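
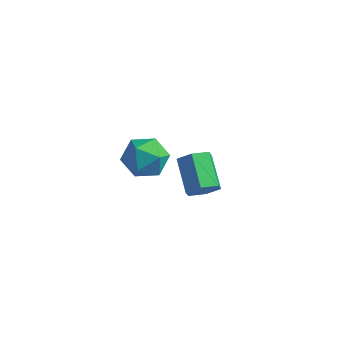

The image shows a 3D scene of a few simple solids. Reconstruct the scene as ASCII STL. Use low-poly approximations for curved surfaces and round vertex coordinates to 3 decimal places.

solid 
facet normal -0.770 0.633 -0.086
outer loop
vertex 1.236 -2.31 3.191
vertex 0.699 -3.024 2.745
vertex 0.67 -2.924 3.739
endloop
endfacet
facet normal -0.378 0.786 0.490
outer loop
vertex 1.236 -2.31 3.191
vertex 0.67 -2.924 3.739
vertex 1.587 -2.678 4.051
endloop
endfacet
facet normal 0.289 0.917 0.274
outer loop
vertex 1.236 -2.31 3.191
vertex 1.587 -2.678 4.051
vertex 2.182 -2.626 3.25
endloop
endfacet
facet normal 0.310 0.846 -0.435
outer loop
vertex 1.236 -2.31 3.191
vertex 2.182 -2.626 3.25
vertex 1.634 -2.84 2.443
endloop
endfacet
facet normal -0.344 0.670 -0.658
outer loop
vertex 1.236 -2.31 3.191
vertex 1.634 -2.84 2.443
vertex 0.699 -3.024 2.745
endloop
endfacet
facet normal -0.364 0.207 0.908
outer loop
vertex 1.587 -2.678 4.051
vertex 0.67 -2.924 3.739
vertex 1.266 -3.62 4.137
endloop
endfacet
facet normal -0.999 -0.041 -0.025
outer loop
vertex 0.67 -2.924 3.739
vertex 0.699 -3.024 2.745
vertex 0.718 -3.834 3.33
endloop
endfacet
facet normal -0.311 0.019 -0.950
outer loop
vertex 0.699 -3.024 2.745
vertex 1.634 -2.84 2.443
vertex 1.313 -3.782 2.529
endloop
endfacet
facet normal 0.749 0.304 -0.589
outer loop
vertex 1.634 -2.84 2.443
vertex 2.182 -2.626 3.25
vertex 2.23 -3.536 2.841
endloop
endfacet
facet normal 0.715 0.420 0.559
outer loop
vertex 2.182 -2.626 3.25
vertex 1.587 -2.678 4.051
vertex 2.201 -3.436 3.835
endloop
endfacet
facet normal -0.310 -0.846 0.435
outer loop
vertex 1.664 -4.15 3.389
vertex 1.266 -3.62 4.137
vertex 0.718 -3.834 3.33
endloop
endfacet
facet normal -0.289 -0.917 -0.274
outer loop
vertex 1.664 -4.15 3.389
vertex 0.718 -3.834 3.33
vertex 1.313 -3.782 2.529
endloop
endfacet
facet normal 0.378 -0.786 -0.490
outer loop
vertex 1.664 -4.15 3.389
vertex 1.313 -3.782 2.529
vertex 2.23 -3.536 2.841
endloop
endfacet
facet normal 0.770 -0.633 0.086
outer loop
vertex 1.664 -4.15 3.389
vertex 2.23 -3.536 2.841
vertex 2.201 -3.436 3.835
endloop
endfacet
facet normal 0.344 -0.670 0.658
outer loop
vertex 1.664 -4.15 3.389
vertex 2.201 -3.436 3.835
vertex 1.266 -3.62 4.137
endloop
endfacet
facet normal -0.749 -0.304 0.589
outer loop
vertex 0.718 -3.834 3.33
vertex 1.266 -3.62 4.137
vertex 0.67 -2.924 3.739
endloop
endfacet
facet normal -0.715 -0.420 -0.559
outer loop
vertex 1.313 -3.782 2.529
vertex 0.718 -3.834 3.33
vertex 0.699 -3.024 2.745
endloop
endfacet
facet normal 0.364 -0.207 -0.908
outer loop
vertex 2.23 -3.536 2.841
vertex 1.313 -3.782 2.529
vertex 1.634 -2.84 2.443
endloop
endfacet
facet normal 0.999 0.041 0.025
outer loop
vertex 2.201 -3.436 3.835
vertex 2.23 -3.536 2.841
vertex 2.182 -2.626 3.25
endloop
endfacet
facet normal 0.311 -0.019 0.950
outer loop
vertex 1.266 -3.62 4.137
vertex 2.201 -3.436 3.835
vertex 1.587 -2.678 4.051
endloop
endfacet
facet normal 0.596 -0.631 -0.497
outer loop
vertex 2.705 0.387 -1.251
vertex 2.118 0.214 -1.735
vertex 2.601 0.803 -1.903
endloop
endfacet
facet normal 0.792 0.564 0.234
outer loop
vertex 2.705 0.387 -1.251
vertex 2.601 0.803 -1.903
vertex 1.709 1.44 -0.421
endloop
endfacet
facet normal 0.792 0.564 0.234
outer loop
vertex 1.709 1.44 -0.421
vertex 2.601 0.803 -1.903
vertex 1.605 1.856 -1.073
endloop
endfacet
facet normal -0.597 0.630 0.497
outer loop
vertex 1.709 1.44 -0.421
vertex 1.605 1.856 -1.073
vertex 1.122 1.266 -0.905
endloop
endfacet
facet normal 0.596 -0.631 -0.497
outer loop
vertex 2.601 0.803 -1.903
vertex 2.118 0.214 -1.735
vertex 2.014 0.629 -2.387
endloop
endfacet
facet normal 0.280 0.744 -0.607
outer loop
vertex 2.601 0.803 -1.903
vertex 2.014 0.629 -2.387
vertex 1.605 1.856 -1.073
endloop
endfacet
facet normal 0.280 0.744 -0.607
outer loop
vertex 1.605 1.856 -1.073
vertex 2.014 0.629 -2.387
vertex 1.018 1.682 -1.557
endloop
endfacet
facet normal -0.597 0.630 0.497
outer loop
vertex 1.605 1.856 -1.073
vertex 1.018 1.682 -1.557
vertex 1.122 1.266 -0.905
endloop
endfacet
facet normal 0.596 -0.631 -0.497
outer loop
vertex 2.014 0.629 -2.387
vertex 2.118 0.214 -1.735
vertex 1.531 0.04 -2.219
endloop
endfacet
facet normal -0.511 0.179 -0.841
outer loop
vertex 2.014 0.629 -2.387
vertex 1.531 0.04 -2.219
vertex 1.018 1.682 -1.557
endloop
endfacet
facet normal -0.511 0.179 -0.841
outer loop
vertex 1.018 1.682 -1.557
vertex 1.531 0.04 -2.219
vertex 0.535 1.093 -1.389
endloop
endfacet
facet normal -0.596 0.631 0.497
outer loop
vertex 1.018 1.682 -1.557
vertex 0.535 1.093 -1.389
vertex 1.122 1.266 -0.905
endloop
endfacet
facet normal 0.597 -0.630 -0.497
outer loop
vertex 1.531 0.04 -2.219
vertex 2.118 0.214 -1.735
vertex 1.635 -0.376 -1.567
endloop
endfacet
facet normal -0.792 -0.564 -0.234
outer loop
vertex 1.531 0.04 -2.219
vertex 1.635 -0.376 -1.567
vertex 0.535 1.093 -1.389
endloop
endfacet
facet normal -0.792 -0.564 -0.234
outer loop
vertex 0.535 1.093 -1.389
vertex 1.635 -0.376 -1.567
vertex 0.639 0.677 -0.737
endloop
endfacet
facet normal -0.596 0.631 0.497
outer loop
vertex 0.535 1.093 -1.389
vertex 0.639 0.677 -0.737
vertex 1.122 1.266 -0.905
endloop
endfacet
facet normal 0.597 -0.630 -0.497
outer loop
vertex 1.635 -0.376 -1.567
vertex 2.118 0.214 -1.735
vertex 2.222 -0.202 -1.083
endloop
endfacet
facet normal -0.280 -0.744 0.607
outer loop
vertex 1.635 -0.376 -1.567
vertex 2.222 -0.202 -1.083
vertex 0.639 0.677 -0.737
endloop
endfacet
facet normal -0.280 -0.744 0.607
outer loop
vertex 0.639 0.677 -0.737
vertex 2.222 -0.202 -1.083
vertex 1.226 0.851 -0.253
endloop
endfacet
facet normal -0.596 0.631 0.497
outer loop
vertex 0.639 0.677 -0.737
vertex 1.226 0.851 -0.253
vertex 1.122 1.266 -0.905
endloop
endfacet
facet normal 0.596 -0.631 -0.497
outer loop
vertex 2.222 -0.202 -1.083
vertex 2.118 0.214 -1.735
vertex 2.705 0.387 -1.251
endloop
endfacet
facet normal 0.511 -0.179 0.841
outer loop
vertex 2.222 -0.202 -1.083
vertex 2.705 0.387 -1.251
vertex 1.226 0.851 -0.253
endloop
endfacet
facet normal 0.511 -0.179 0.841
outer loop
vertex 1.226 0.851 -0.253
vertex 2.705 0.387 -1.251
vertex 1.709 1.44 -0.421
endloop
endfacet
facet normal -0.596 0.631 0.497
outer loop
vertex 1.226 0.851 -0.253
vertex 1.709 1.44 -0.421
vertex 1.122 1.266 -0.905
endloop
endfacet

endsolid


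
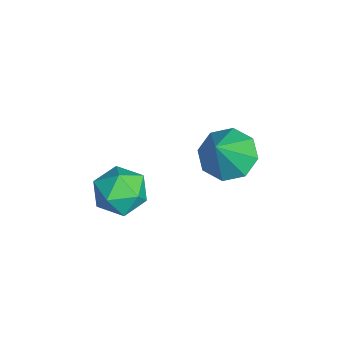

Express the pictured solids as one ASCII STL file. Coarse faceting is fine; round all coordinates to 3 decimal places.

solid 
facet normal -0.503 0.298 -0.811
outer loop
vertex -1.794 4.455 -3.48
vertex -2.586 4.024 -3.147
vertex -2.202 4.901 -3.063
endloop
endfacet
facet normal 0.817 0.525 0.238
outer loop
vertex -1.794 4.455 -3.48
vertex -2.202 4.901 -3.063
vertex -1.694 3.496 -1.713
endloop
endfacet
facet normal -0.503 0.298 -0.811
outer loop
vertex -2.202 4.901 -3.063
vertex -2.586 4.024 -3.147
vertex -2.835 4.833 -2.695
endloop
endfacet
facet normal 0.292 0.715 0.635
outer loop
vertex -2.202 4.901 -3.063
vertex -2.835 4.833 -2.695
vertex -1.694 3.496 -1.713
endloop
endfacet
facet normal -0.504 0.298 -0.811
outer loop
vertex -2.835 4.833 -2.695
vertex -2.586 4.024 -3.147
vertex -3.321 4.292 -2.592
endloop
endfacet
facet normal -0.271 0.409 0.871
outer loop
vertex -2.835 4.833 -2.695
vertex -3.321 4.292 -2.592
vertex -1.694 3.496 -1.713
endloop
endfacet
facet normal -0.503 0.299 -0.811
outer loop
vertex -3.321 4.292 -2.592
vertex -2.586 4.024 -3.147
vertex -3.377 3.594 -2.815
endloop
endfacet
facet normal -0.544 -0.216 0.811
outer loop
vertex -3.321 4.292 -2.592
vertex -3.377 3.594 -2.815
vertex -1.694 3.496 -1.713
endloop
endfacet
facet normal -0.503 0.299 -0.811
outer loop
vertex -3.377 3.594 -2.815
vertex -2.586 4.024 -3.147
vertex -2.969 3.148 -3.232
endloop
endfacet
facet normal -0.366 -0.792 0.489
outer loop
vertex -3.377 3.594 -2.815
vertex -2.969 3.148 -3.232
vertex -1.694 3.496 -1.713
endloop
endfacet
facet normal -0.503 0.299 -0.811
outer loop
vertex -2.969 3.148 -3.232
vertex -2.586 4.024 -3.147
vertex -2.336 3.215 -3.6
endloop
endfacet
facet normal 0.158 -0.983 0.093
outer loop
vertex -2.969 3.148 -3.232
vertex -2.336 3.215 -3.6
vertex -1.694 3.496 -1.713
endloop
endfacet
facet normal -0.504 0.298 -0.811
outer loop
vertex -2.336 3.215 -3.6
vertex -2.586 4.024 -3.147
vertex -1.85 3.757 -3.703
endloop
endfacet
facet normal 0.723 -0.676 -0.145
outer loop
vertex -2.336 3.215 -3.6
vertex -1.85 3.757 -3.703
vertex -1.694 3.496 -1.713
endloop
endfacet
facet normal -0.504 0.299 -0.810
outer loop
vertex -1.85 3.757 -3.703
vertex -2.586 4.024 -3.147
vertex -1.794 4.455 -3.48
endloop
endfacet
facet normal 0.995 -0.053 -0.085
outer loop
vertex -1.85 3.757 -3.703
vertex -1.794 4.455 -3.48
vertex -1.694 3.496 -1.713
endloop
endfacet
facet normal 0.285 0.938 0.198
outer loop
vertex -1.341 1.396 -3.828
vertex -1.785 1.357 -3.005
vertex -0.888 1.097 -3.065
endloop
endfacet
facet normal 0.764 0.608 -0.216
outer loop
vertex -1.341 1.396 -3.828
vertex -0.888 1.097 -3.065
vertex -0.769 0.657 -3.883
endloop
endfacet
facet normal 0.433 0.395 -0.810
outer loop
vertex -1.341 1.396 -3.828
vertex -0.769 0.657 -3.883
vertex -1.592 0.646 -4.328
endloop
endfacet
facet normal -0.251 0.594 -0.764
outer loop
vertex -1.341 1.396 -3.828
vertex -1.592 0.646 -4.328
vertex -2.22 1.078 -3.786
endloop
endfacet
facet normal -0.343 0.929 -0.141
outer loop
vertex -1.341 1.396 -3.828
vertex -2.22 1.078 -3.786
vertex -1.785 1.357 -3.005
endloop
endfacet
facet normal 0.991 0.026 0.130
outer loop
vertex -0.769 0.657 -3.883
vertex -0.888 1.097 -3.065
vertex -0.86 0.162 -3.094
endloop
endfacet
facet normal 0.216 0.559 0.800
outer loop
vertex -0.888 1.097 -3.065
vertex -1.785 1.357 -3.005
vertex -1.488 0.594 -2.552
endloop
endfacet
facet normal -0.800 0.546 0.250
outer loop
vertex -1.785 1.357 -3.005
vertex -2.22 1.078 -3.786
vertex -2.311 0.583 -2.997
endloop
endfacet
facet normal -0.652 0.004 -0.758
outer loop
vertex -2.22 1.078 -3.786
vertex -1.592 0.646 -4.328
vertex -2.192 0.143 -3.815
endloop
endfacet
facet normal 0.454 -0.317 -0.832
outer loop
vertex -1.592 0.646 -4.328
vertex -0.769 0.657 -3.883
vertex -1.295 -0.117 -3.875
endloop
endfacet
facet normal 0.251 -0.594 0.764
outer loop
vertex -1.739 -0.156 -3.052
vertex -0.86 0.162 -3.094
vertex -1.488 0.594 -2.552
endloop
endfacet
facet normal -0.433 -0.395 0.810
outer loop
vertex -1.739 -0.156 -3.052
vertex -1.488 0.594 -2.552
vertex -2.311 0.583 -2.997
endloop
endfacet
facet normal -0.764 -0.608 0.216
outer loop
vertex -1.739 -0.156 -3.052
vertex -2.311 0.583 -2.997
vertex -2.192 0.143 -3.815
endloop
endfacet
facet normal -0.285 -0.938 -0.198
outer loop
vertex -1.739 -0.156 -3.052
vertex -2.192 0.143 -3.815
vertex -1.295 -0.117 -3.875
endloop
endfacet
facet normal 0.343 -0.929 0.141
outer loop
vertex -1.739 -0.156 -3.052
vertex -1.295 -0.117 -3.875
vertex -0.86 0.162 -3.094
endloop
endfacet
facet normal 0.652 -0.004 0.758
outer loop
vertex -1.488 0.594 -2.552
vertex -0.86 0.162 -3.094
vertex -0.888 1.097 -3.065
endloop
endfacet
facet normal -0.454 0.317 0.832
outer loop
vertex -2.311 0.583 -2.997
vertex -1.488 0.594 -2.552
vertex -1.785 1.357 -3.005
endloop
endfacet
facet normal -0.991 -0.026 -0.130
outer loop
vertex -2.192 0.143 -3.815
vertex -2.311 0.583 -2.997
vertex -2.22 1.078 -3.786
endloop
endfacet
facet normal -0.216 -0.559 -0.800
outer loop
vertex -1.295 -0.117 -3.875
vertex -2.192 0.143 -3.815
vertex -1.592 0.646 -4.328
endloop
endfacet
facet normal 0.800 -0.546 -0.250
outer loop
vertex -0.86 0.162 -3.094
vertex -1.295 -0.117 -3.875
vertex -0.769 0.657 -3.883
endloop
endfacet

endsolid


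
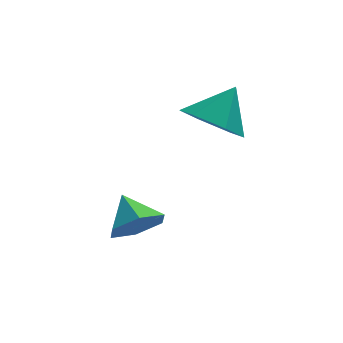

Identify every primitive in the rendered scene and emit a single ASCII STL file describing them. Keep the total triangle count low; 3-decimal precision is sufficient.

solid 
facet normal -0.525 -0.435 -0.732
outer loop
vertex 3.748 1.78 -0.269
vertex 3.157 1.323 0.426
vertex 2.902 2.242 0.063
endloop
endfacet
facet normal 0.434 0.891 -0.133
outer loop
vertex 3.748 1.78 -0.269
vertex 2.902 2.242 0.063
vertex 3.923 1.957 1.494
endloop
endfacet
facet normal -0.525 -0.435 -0.732
outer loop
vertex 2.902 2.242 0.063
vertex 3.157 1.323 0.426
vertex 2.311 1.785 0.758
endloop
endfacet
facet normal -0.262 0.893 0.365
outer loop
vertex 2.902 2.242 0.063
vertex 2.311 1.785 0.758
vertex 3.923 1.957 1.494
endloop
endfacet
facet normal -0.524 -0.434 -0.732
outer loop
vertex 2.311 1.785 0.758
vertex 3.157 1.323 0.426
vertex 2.566 0.866 1.12
endloop
endfacet
facet normal -0.424 0.227 0.876
outer loop
vertex 2.311 1.785 0.758
vertex 2.566 0.866 1.12
vertex 3.923 1.957 1.494
endloop
endfacet
facet normal -0.524 -0.435 -0.732
outer loop
vertex 2.566 0.866 1.12
vertex 3.157 1.323 0.426
vertex 3.413 0.404 0.788
endloop
endfacet
facet normal 0.109 -0.441 0.891
outer loop
vertex 2.566 0.866 1.12
vertex 3.413 0.404 0.788
vertex 3.923 1.957 1.494
endloop
endfacet
facet normal -0.525 -0.435 -0.732
outer loop
vertex 3.413 0.404 0.788
vertex 3.157 1.323 0.426
vertex 4.004 0.861 0.093
endloop
endfacet
facet normal 0.805 -0.443 0.393
outer loop
vertex 3.413 0.404 0.788
vertex 4.004 0.861 0.093
vertex 3.923 1.957 1.494
endloop
endfacet
facet normal -0.525 -0.435 -0.732
outer loop
vertex 4.004 0.861 0.093
vertex 3.157 1.323 0.426
vertex 3.748 1.78 -0.269
endloop
endfacet
facet normal 0.968 0.223 -0.118
outer loop
vertex 4.004 0.861 0.093
vertex 3.748 1.78 -0.269
vertex 3.923 1.957 1.494
endloop
endfacet
facet normal 0.276 -0.781 -0.560
outer loop
vertex 1.62 -0.512 -1.948
vertex 0.886 -0.428 -2.426
vertex 1.617 0.0 -2.663
endloop
endfacet
facet normal 0.663 0.610 0.434
outer loop
vertex 1.62 -0.512 -1.948
vertex 1.617 0.0 -2.663
vertex 0.554 0.508 -1.754
endloop
endfacet
facet normal 0.276 -0.781 -0.560
outer loop
vertex 1.617 0.0 -2.663
vertex 0.886 -0.428 -2.426
vertex 0.883 0.084 -3.142
endloop
endfacet
facet normal 0.255 0.940 -0.227
outer loop
vertex 1.617 0.0 -2.663
vertex 0.883 0.084 -3.142
vertex 0.554 0.508 -1.754
endloop
endfacet
facet normal 0.277 -0.781 -0.560
outer loop
vertex 0.883 0.084 -3.142
vertex 0.886 -0.428 -2.426
vertex 0.152 -0.345 -2.905
endloop
endfacet
facet normal -0.556 0.749 -0.361
outer loop
vertex 0.883 0.084 -3.142
vertex 0.152 -0.345 -2.905
vertex 0.554 0.508 -1.754
endloop
endfacet
facet normal 0.277 -0.781 -0.560
outer loop
vertex 0.152 -0.345 -2.905
vertex 0.886 -0.428 -2.426
vertex 0.155 -0.857 -2.189
endloop
endfacet
facet normal -0.959 0.227 0.167
outer loop
vertex 0.152 -0.345 -2.905
vertex 0.155 -0.857 -2.189
vertex 0.554 0.508 -1.754
endloop
endfacet
facet normal 0.276 -0.780 -0.561
outer loop
vertex 0.155 -0.857 -2.189
vertex 0.886 -0.428 -2.426
vertex 0.889 -0.941 -1.711
endloop
endfacet
facet normal -0.551 -0.103 0.828
outer loop
vertex 0.155 -0.857 -2.189
vertex 0.889 -0.941 -1.711
vertex 0.554 0.508 -1.754
endloop
endfacet
facet normal 0.276 -0.780 -0.561
outer loop
vertex 0.889 -0.941 -1.711
vertex 0.886 -0.428 -2.426
vertex 1.62 -0.512 -1.948
endloop
endfacet
facet normal 0.260 0.089 0.962
outer loop
vertex 0.889 -0.941 -1.711
vertex 1.62 -0.512 -1.948
vertex 0.554 0.508 -1.754
endloop
endfacet

endsolid


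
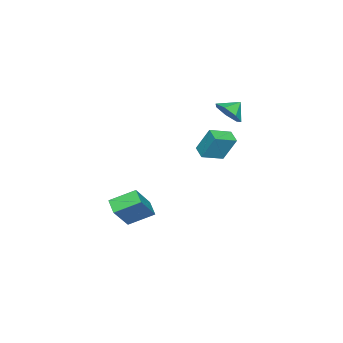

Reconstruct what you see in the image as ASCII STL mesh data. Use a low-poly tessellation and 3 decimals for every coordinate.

solid 
facet normal -0.627 0.101 -0.773
outer loop
vertex 3.14 -1.966 -4.775
vertex 2.444 -0.686 -4.044
vertex 3.779 -1.367 -5.215
endloop
endfacet
facet normal 0.427 -0.785 -0.448
outer loop
vertex 5.076 -1.574 -3.616
vertex 3.14 -1.966 -4.775
vertex 3.779 -1.367 -5.215
endloop
endfacet
facet normal -0.627 0.099 -0.773
outer loop
vertex 3.779 -1.367 -5.215
vertex 2.444 -0.686 -4.044
vertex 3.082 -0.087 -4.485
endloop
endfacet
facet normal 0.652 0.611 -0.449
outer loop
vertex 3.082 -0.087 -4.485
vertex 5.076 -1.574 -3.616
vertex 3.779 -1.367 -5.215
endloop
endfacet
facet normal -0.652 -0.611 0.449
outer loop
vertex 3.14 -1.966 -4.775
vertex 3.741 -0.893 -2.445
vertex 2.444 -0.686 -4.044
endloop
endfacet
facet normal 0.427 -0.785 -0.448
outer loop
vertex 4.438 -2.173 -3.175
vertex 3.14 -1.966 -4.775
vertex 5.076 -1.574 -3.616
endloop
endfacet
facet normal -0.652 -0.611 0.449
outer loop
vertex 4.438 -2.173 -3.175
vertex 3.741 -0.893 -2.445
vertex 3.14 -1.966 -4.775
endloop
endfacet
facet normal -0.427 0.785 0.448
outer loop
vertex 2.444 -0.686 -4.044
vertex 3.741 -0.893 -2.445
vertex 3.082 -0.087 -4.485
endloop
endfacet
facet normal 0.652 0.611 -0.450
outer loop
vertex 4.38 -0.294 -2.885
vertex 5.076 -1.574 -3.616
vertex 3.082 -0.087 -4.485
endloop
endfacet
facet normal -0.427 0.785 0.448
outer loop
vertex 3.082 -0.087 -4.485
vertex 3.741 -0.893 -2.445
vertex 4.38 -0.294 -2.885
endloop
endfacet
facet normal 0.627 -0.100 0.772
outer loop
vertex 4.38 -0.294 -2.885
vertex 4.438 -2.173 -3.175
vertex 5.076 -1.574 -3.616
endloop
endfacet
facet normal 0.626 -0.100 0.773
outer loop
vertex 3.741 -0.893 -2.445
vertex 4.438 -2.173 -3.175
vertex 4.38 -0.294 -2.885
endloop
endfacet
facet normal -0.730 0.601 -0.326
outer loop
vertex 1.347 3.497 1.747
vertex 1.927 4.063 1.492
vertex 1.408 2.768 0.268
endloop
endfacet
facet normal -0.683 -0.666 0.300
outer loop
vertex 2.393 1.957 0.708
vertex 1.347 3.497 1.747
vertex 1.408 2.768 0.268
endloop
endfacet
facet normal -0.730 0.601 -0.326
outer loop
vertex 1.408 2.768 0.268
vertex 1.927 4.063 1.492
vertex 1.988 3.335 0.013
endloop
endfacet
facet normal 0.037 -0.441 -0.897
outer loop
vertex 1.988 3.335 0.013
vertex 2.393 1.957 0.708
vertex 1.408 2.768 0.268
endloop
endfacet
facet normal -0.037 0.442 0.896
outer loop
vertex 1.347 3.497 1.747
vertex 2.912 3.252 1.932
vertex 1.927 4.063 1.492
endloop
endfacet
facet normal -0.683 -0.666 0.300
outer loop
vertex 2.332 2.685 2.187
vertex 1.347 3.497 1.747
vertex 2.393 1.957 0.708
endloop
endfacet
facet normal -0.037 0.441 0.897
outer loop
vertex 2.332 2.685 2.187
vertex 2.912 3.252 1.932
vertex 1.347 3.497 1.747
endloop
endfacet
facet normal 0.683 0.666 -0.300
outer loop
vertex 1.927 4.063 1.492
vertex 2.912 3.252 1.932
vertex 1.988 3.335 0.013
endloop
endfacet
facet normal 0.037 -0.441 -0.897
outer loop
vertex 2.973 2.523 0.453
vertex 2.393 1.957 0.708
vertex 1.988 3.335 0.013
endloop
endfacet
facet normal 0.683 0.666 -0.300
outer loop
vertex 1.988 3.335 0.013
vertex 2.912 3.252 1.932
vertex 2.973 2.523 0.453
endloop
endfacet
facet normal 0.730 -0.601 0.326
outer loop
vertex 2.973 2.523 0.453
vertex 2.332 2.685 2.187
vertex 2.393 1.957 0.708
endloop
endfacet
facet normal 0.730 -0.600 0.326
outer loop
vertex 2.912 3.252 1.932
vertex 2.332 2.685 2.187
vertex 2.973 2.523 0.453
endloop
endfacet
facet normal 0.709 -0.411 -0.573
outer loop
vertex 1.568 3.841 3.122
vertex 0.991 3.16 2.897
vertex 1.118 3.967 2.475
endloop
endfacet
facet normal -0.118 0.956 0.268
outer loop
vertex 1.568 3.841 3.122
vertex 1.118 3.967 2.475
vertex 0.269 3.58 3.483
endloop
endfacet
facet normal 0.708 -0.411 -0.574
outer loop
vertex 1.118 3.967 2.475
vertex 0.991 3.16 2.897
vertex 0.572 3.486 2.146
endloop
endfacet
facet normal -0.583 0.790 -0.188
outer loop
vertex 1.118 3.967 2.475
vertex 0.572 3.486 2.146
vertex 0.269 3.58 3.483
endloop
endfacet
facet normal 0.708 -0.411 -0.574
outer loop
vertex 0.572 3.486 2.146
vertex 0.991 3.16 2.897
vertex 0.342 2.759 2.383
endloop
endfacet
facet normal -0.947 0.224 -0.230
outer loop
vertex 0.572 3.486 2.146
vertex 0.342 2.759 2.383
vertex 0.269 3.58 3.483
endloop
endfacet
facet normal 0.708 -0.412 -0.573
outer loop
vertex 0.342 2.759 2.383
vertex 0.991 3.16 2.897
vertex 0.601 2.334 3.008
endloop
endfacet
facet normal -0.933 -0.315 0.173
outer loop
vertex 0.342 2.759 2.383
vertex 0.601 2.334 3.008
vertex 0.269 3.58 3.483
endloop
endfacet
facet normal 0.708 -0.411 -0.574
outer loop
vertex 0.601 2.334 3.008
vertex 0.991 3.16 2.897
vertex 1.154 2.531 3.549
endloop
endfacet
facet normal -0.553 -0.421 0.719
outer loop
vertex 0.601 2.334 3.008
vertex 1.154 2.531 3.549
vertex 0.269 3.58 3.483
endloop
endfacet
facet normal 0.709 -0.411 -0.573
outer loop
vertex 1.154 2.531 3.549
vertex 0.991 3.16 2.897
vertex 1.584 3.202 3.6
endloop
endfacet
facet normal -0.093 -0.016 0.996
outer loop
vertex 1.154 2.531 3.549
vertex 1.584 3.202 3.6
vertex 0.269 3.58 3.483
endloop
endfacet
facet normal 0.709 -0.411 -0.573
outer loop
vertex 1.584 3.202 3.6
vertex 0.991 3.16 2.897
vertex 1.568 3.841 3.122
endloop
endfacet
facet normal 0.101 0.598 0.795
outer loop
vertex 1.584 3.202 3.6
vertex 1.568 3.841 3.122
vertex 0.269 3.58 3.483
endloop
endfacet

endsolid


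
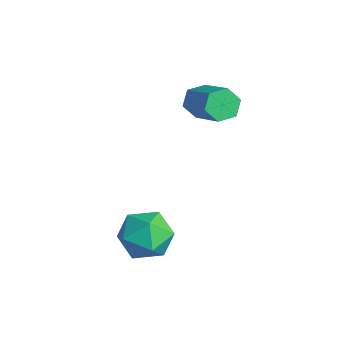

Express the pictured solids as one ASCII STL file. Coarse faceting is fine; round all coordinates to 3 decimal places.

solid 
facet normal -0.874 -0.028 -0.484
outer loop
vertex -1.375 1.427 0.46
vertex -1.683 1.756 0.997
vertex -1.404 2.127 0.472
endloop
endfacet
facet normal 0.483 0.035 -0.875
outer loop
vertex -1.375 1.427 0.46
vertex -1.404 2.127 0.472
vertex 0.19 1.476 1.327
endloop
endfacet
facet normal 0.483 0.034 -0.875
outer loop
vertex 0.19 1.476 1.327
vertex -1.404 2.127 0.472
vertex 0.162 2.175 1.339
endloop
endfacet
facet normal 0.874 0.027 0.484
outer loop
vertex 0.19 1.476 1.327
vertex 0.162 2.175 1.339
vertex -0.117 1.804 1.863
endloop
endfacet
facet normal -0.875 -0.027 -0.484
outer loop
vertex -1.404 2.127 0.472
vertex -1.683 1.756 0.997
vertex -1.711 2.455 1.009
endloop
endfacet
facet normal 0.206 0.883 -0.421
outer loop
vertex -1.404 2.127 0.472
vertex -1.711 2.455 1.009
vertex 0.162 2.175 1.339
endloop
endfacet
facet normal 0.206 0.883 -0.421
outer loop
vertex 0.162 2.175 1.339
vertex -1.711 2.455 1.009
vertex -0.146 2.503 1.876
endloop
endfacet
facet normal 0.874 0.027 0.485
outer loop
vertex 0.162 2.175 1.339
vertex -0.146 2.503 1.876
vertex -0.117 1.804 1.863
endloop
endfacet
facet normal -0.874 -0.027 -0.484
outer loop
vertex -1.711 2.455 1.009
vertex -1.683 1.756 0.997
vertex -1.99 2.084 1.533
endloop
endfacet
facet normal -0.277 0.848 0.453
outer loop
vertex -1.711 2.455 1.009
vertex -1.99 2.084 1.533
vertex -0.146 2.503 1.876
endloop
endfacet
facet normal -0.277 0.848 0.452
outer loop
vertex -0.146 2.503 1.876
vertex -1.99 2.084 1.533
vertex -0.425 2.133 2.4
endloop
endfacet
facet normal 0.874 0.027 0.485
outer loop
vertex -0.146 2.503 1.876
vertex -0.425 2.133 2.4
vertex -0.117 1.804 1.863
endloop
endfacet
facet normal -0.874 -0.027 -0.484
outer loop
vertex -1.99 2.084 1.533
vertex -1.683 1.756 0.997
vertex -1.962 1.385 1.521
endloop
endfacet
facet normal -0.483 -0.034 0.875
outer loop
vertex -1.99 2.084 1.533
vertex -1.962 1.385 1.521
vertex -0.425 2.133 2.4
endloop
endfacet
facet normal -0.483 -0.035 0.875
outer loop
vertex -0.425 2.133 2.4
vertex -1.962 1.385 1.521
vertex -0.396 1.433 2.388
endloop
endfacet
facet normal 0.874 0.028 0.484
outer loop
vertex -0.425 2.133 2.4
vertex -0.396 1.433 2.388
vertex -0.117 1.804 1.863
endloop
endfacet
facet normal -0.874 -0.027 -0.485
outer loop
vertex -1.962 1.385 1.521
vertex -1.683 1.756 0.997
vertex -1.654 1.057 0.984
endloop
endfacet
facet normal -0.206 -0.883 0.421
outer loop
vertex -1.962 1.385 1.521
vertex -1.654 1.057 0.984
vertex -0.396 1.433 2.388
endloop
endfacet
facet normal -0.206 -0.883 0.421
outer loop
vertex -0.396 1.433 2.388
vertex -1.654 1.057 0.984
vertex -0.089 1.105 1.851
endloop
endfacet
facet normal 0.875 0.027 0.484
outer loop
vertex -0.396 1.433 2.388
vertex -0.089 1.105 1.851
vertex -0.117 1.804 1.863
endloop
endfacet
facet normal -0.874 -0.027 -0.485
outer loop
vertex -1.654 1.057 0.984
vertex -1.683 1.756 0.997
vertex -1.375 1.427 0.46
endloop
endfacet
facet normal 0.276 -0.848 -0.452
outer loop
vertex -1.654 1.057 0.984
vertex -1.375 1.427 0.46
vertex -0.089 1.105 1.851
endloop
endfacet
facet normal 0.277 -0.848 -0.452
outer loop
vertex -0.089 1.105 1.851
vertex -1.375 1.427 0.46
vertex 0.19 1.476 1.327
endloop
endfacet
facet normal 0.874 0.027 0.484
outer loop
vertex -0.089 1.105 1.851
vertex 0.19 1.476 1.327
vertex -0.117 1.804 1.863
endloop
endfacet
facet normal 0.004 0.971 0.240
outer loop
vertex 1.959 -1.263 -2.063
vertex 1.825 -1.513 -1.051
vertex 2.795 -1.419 -1.445
endloop
endfacet
facet normal 0.407 0.849 -0.336
outer loop
vertex 1.959 -1.263 -2.063
vertex 2.795 -1.419 -1.445
vertex 2.787 -1.803 -2.424
endloop
endfacet
facet normal -0.005 0.550 -0.835
outer loop
vertex 1.959 -1.263 -2.063
vertex 2.787 -1.803 -2.424
vertex 1.811 -2.133 -2.635
endloop
endfacet
facet normal -0.665 0.486 -0.567
outer loop
vertex 1.959 -1.263 -2.063
vertex 1.811 -2.133 -2.635
vertex 1.217 -1.954 -1.786
endloop
endfacet
facet normal -0.659 0.746 0.097
outer loop
vertex 1.959 -1.263 -2.063
vertex 1.217 -1.954 -1.786
vertex 1.825 -1.513 -1.051
endloop
endfacet
facet normal 0.913 0.378 -0.156
outer loop
vertex 2.787 -1.803 -2.424
vertex 2.795 -1.419 -1.445
vertex 3.163 -2.386 -1.634
endloop
endfacet
facet normal 0.259 0.575 0.776
outer loop
vertex 2.795 -1.419 -1.445
vertex 1.825 -1.513 -1.051
vertex 2.569 -2.207 -0.785
endloop
endfacet
facet normal -0.812 0.213 0.544
outer loop
vertex 1.825 -1.513 -1.051
vertex 1.217 -1.954 -1.786
vertex 1.593 -2.537 -0.996
endloop
endfacet
facet normal -0.821 -0.209 -0.531
outer loop
vertex 1.217 -1.954 -1.786
vertex 1.811 -2.133 -2.635
vertex 1.585 -2.921 -1.975
endloop
endfacet
facet normal 0.245 -0.107 -0.964
outer loop
vertex 1.811 -2.133 -2.635
vertex 2.787 -1.803 -2.424
vertex 2.555 -2.827 -2.369
endloop
endfacet
facet normal 0.665 -0.486 0.567
outer loop
vertex 2.421 -3.077 -1.357
vertex 3.163 -2.386 -1.634
vertex 2.569 -2.207 -0.785
endloop
endfacet
facet normal 0.005 -0.550 0.835
outer loop
vertex 2.421 -3.077 -1.357
vertex 2.569 -2.207 -0.785
vertex 1.593 -2.537 -0.996
endloop
endfacet
facet normal -0.407 -0.849 0.336
outer loop
vertex 2.421 -3.077 -1.357
vertex 1.593 -2.537 -0.996
vertex 1.585 -2.921 -1.975
endloop
endfacet
facet normal -0.004 -0.971 -0.240
outer loop
vertex 2.421 -3.077 -1.357
vertex 1.585 -2.921 -1.975
vertex 2.555 -2.827 -2.369
endloop
endfacet
facet normal 0.659 -0.746 -0.097
outer loop
vertex 2.421 -3.077 -1.357
vertex 2.555 -2.827 -2.369
vertex 3.163 -2.386 -1.634
endloop
endfacet
facet normal 0.821 0.209 0.531
outer loop
vertex 2.569 -2.207 -0.785
vertex 3.163 -2.386 -1.634
vertex 2.795 -1.419 -1.445
endloop
endfacet
facet normal -0.245 0.107 0.964
outer loop
vertex 1.593 -2.537 -0.996
vertex 2.569 -2.207 -0.785
vertex 1.825 -1.513 -1.051
endloop
endfacet
facet normal -0.913 -0.378 0.156
outer loop
vertex 1.585 -2.921 -1.975
vertex 1.593 -2.537 -0.996
vertex 1.217 -1.954 -1.786
endloop
endfacet
facet normal -0.259 -0.575 -0.776
outer loop
vertex 2.555 -2.827 -2.369
vertex 1.585 -2.921 -1.975
vertex 1.811 -2.133 -2.635
endloop
endfacet
facet normal 0.812 -0.213 -0.544
outer loop
vertex 3.163 -2.386 -1.634
vertex 2.555 -2.827 -2.369
vertex 2.787 -1.803 -2.424
endloop
endfacet

endsolid


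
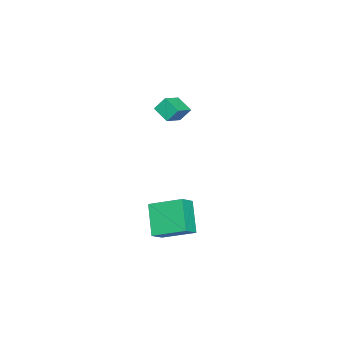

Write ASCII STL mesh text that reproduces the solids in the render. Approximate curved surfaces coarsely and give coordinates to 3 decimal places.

solid 
facet normal -0.892 0.224 -0.393
outer loop
vertex -4.037 -1.46 0.336
vertex -3.621 -0.632 -0.136
vertex -3.849 -1.96 -0.376
endloop
endfacet
facet normal -0.400 -0.796 0.454
outer loop
vertex -2.779 -2.228 0.096
vertex -4.037 -1.46 0.336
vertex -3.849 -1.96 -0.376
endloop
endfacet
facet normal -0.892 0.224 -0.393
outer loop
vertex -3.849 -1.96 -0.376
vertex -3.621 -0.632 -0.136
vertex -3.433 -1.132 -0.848
endloop
endfacet
facet normal 0.212 -0.562 -0.799
outer loop
vertex -3.433 -1.132 -0.848
vertex -2.779 -2.228 0.096
vertex -3.849 -1.96 -0.376
endloop
endfacet
facet normal -0.212 0.562 0.799
outer loop
vertex -4.037 -1.46 0.336
vertex -2.551 -0.9 0.336
vertex -3.621 -0.632 -0.136
endloop
endfacet
facet normal -0.400 -0.796 0.454
outer loop
vertex -2.967 -1.728 0.808
vertex -4.037 -1.46 0.336
vertex -2.779 -2.228 0.096
endloop
endfacet
facet normal -0.212 0.562 0.799
outer loop
vertex -2.967 -1.728 0.808
vertex -2.551 -0.9 0.336
vertex -4.037 -1.46 0.336
endloop
endfacet
facet normal 0.400 0.796 -0.454
outer loop
vertex -3.621 -0.632 -0.136
vertex -2.551 -0.9 0.336
vertex -3.433 -1.132 -0.848
endloop
endfacet
facet normal 0.212 -0.562 -0.799
outer loop
vertex -2.363 -1.4 -0.376
vertex -2.779 -2.228 0.096
vertex -3.433 -1.132 -0.848
endloop
endfacet
facet normal 0.400 0.796 -0.454
outer loop
vertex -3.433 -1.132 -0.848
vertex -2.551 -0.9 0.336
vertex -2.363 -1.4 -0.376
endloop
endfacet
facet normal 0.892 -0.224 0.393
outer loop
vertex -2.363 -1.4 -0.376
vertex -2.967 -1.728 0.808
vertex -2.779 -2.228 0.096
endloop
endfacet
facet normal 0.892 -0.224 0.393
outer loop
vertex -2.551 -0.9 0.336
vertex -2.967 -1.728 0.808
vertex -2.363 -1.4 -0.376
endloop
endfacet
facet normal -0.617 -0.334 0.713
outer loop
vertex 2.739 -0.339 -2.842
vertex 2.655 1.307 -2.144
vertex 1.961 -0.134 -3.419
endloop
endfacet
facet normal 0.047 -0.920 -0.390
outer loop
vertex 3.085 0.473 -4.716
vertex 2.739 -0.339 -2.842
vertex 1.961 -0.134 -3.419
endloop
endfacet
facet normal -0.618 -0.333 0.712
outer loop
vertex 1.961 -0.134 -3.419
vertex 2.655 1.307 -2.144
vertex 1.878 1.512 -2.722
endloop
endfacet
facet normal -0.785 0.207 -0.583
outer loop
vertex 1.878 1.512 -2.722
vertex 3.085 0.473 -4.716
vertex 1.961 -0.134 -3.419
endloop
endfacet
facet normal 0.785 -0.207 0.583
outer loop
vertex 2.739 -0.339 -2.842
vertex 3.779 1.914 -3.441
vertex 2.655 1.307 -2.144
endloop
endfacet
facet normal 0.047 -0.920 -0.390
outer loop
vertex 3.862 0.268 -4.138
vertex 2.739 -0.339 -2.842
vertex 3.085 0.473 -4.716
endloop
endfacet
facet normal 0.785 -0.207 0.583
outer loop
vertex 3.862 0.268 -4.138
vertex 3.779 1.914 -3.441
vertex 2.739 -0.339 -2.842
endloop
endfacet
facet normal -0.047 0.920 0.390
outer loop
vertex 2.655 1.307 -2.144
vertex 3.779 1.914 -3.441
vertex 1.878 1.512 -2.722
endloop
endfacet
facet normal -0.785 0.207 -0.583
outer loop
vertex 3.001 2.119 -4.018
vertex 3.085 0.473 -4.716
vertex 1.878 1.512 -2.722
endloop
endfacet
facet normal -0.047 0.920 0.390
outer loop
vertex 1.878 1.512 -2.722
vertex 3.779 1.914 -3.441
vertex 3.001 2.119 -4.018
endloop
endfacet
facet normal 0.618 0.334 -0.712
outer loop
vertex 3.001 2.119 -4.018
vertex 3.862 0.268 -4.138
vertex 3.085 0.473 -4.716
endloop
endfacet
facet normal 0.617 0.333 -0.713
outer loop
vertex 3.779 1.914 -3.441
vertex 3.862 0.268 -4.138
vertex 3.001 2.119 -4.018
endloop
endfacet

endsolid


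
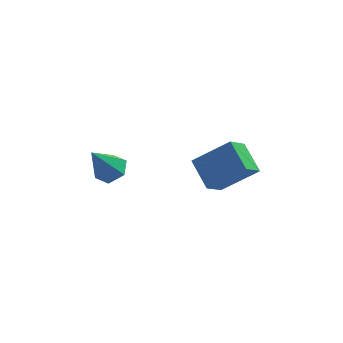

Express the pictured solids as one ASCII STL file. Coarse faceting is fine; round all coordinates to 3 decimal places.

solid 
facet normal -0.440 -0.590 0.677
outer loop
vertex 2.163 3.424 2.122
vertex 0.42 3.304 0.885
vertex 2.792 2.087 1.365
endloop
endfacet
facet normal 0.814 0.056 0.578
outer loop
vertex 3.5 3.036 0.275
vertex 2.163 3.424 2.122
vertex 2.792 2.087 1.365
endloop
endfacet
facet normal -0.440 -0.590 0.677
outer loop
vertex 2.792 2.087 1.365
vertex 0.42 3.304 0.885
vertex 1.049 1.967 0.129
endloop
endfacet
facet normal 0.379 -0.806 -0.456
outer loop
vertex 1.049 1.967 0.129
vertex 3.5 3.036 0.275
vertex 2.792 2.087 1.365
endloop
endfacet
facet normal -0.379 0.806 0.455
outer loop
vertex 2.163 3.424 2.122
vertex 1.128 4.253 -0.205
vertex 0.42 3.304 0.885
endloop
endfacet
facet normal 0.814 0.057 0.578
outer loop
vertex 2.871 4.373 1.031
vertex 2.163 3.424 2.122
vertex 3.5 3.036 0.275
endloop
endfacet
facet normal -0.378 0.806 0.455
outer loop
vertex 2.871 4.373 1.031
vertex 1.128 4.253 -0.205
vertex 2.163 3.424 2.122
endloop
endfacet
facet normal -0.814 -0.056 -0.578
outer loop
vertex 0.42 3.304 0.885
vertex 1.128 4.253 -0.205
vertex 1.049 1.967 0.129
endloop
endfacet
facet normal 0.379 -0.806 -0.455
outer loop
vertex 1.757 2.916 -0.962
vertex 3.5 3.036 0.275
vertex 1.049 1.967 0.129
endloop
endfacet
facet normal -0.814 -0.056 -0.577
outer loop
vertex 1.049 1.967 0.129
vertex 1.128 4.253 -0.205
vertex 1.757 2.916 -0.962
endloop
endfacet
facet normal 0.440 0.590 -0.677
outer loop
vertex 1.757 2.916 -0.962
vertex 2.871 4.373 1.031
vertex 3.5 3.036 0.275
endloop
endfacet
facet normal 0.440 0.590 -0.677
outer loop
vertex 1.128 4.253 -0.205
vertex 2.871 4.373 1.031
vertex 1.757 2.916 -0.962
endloop
endfacet
facet normal 0.427 0.241 -0.871
outer loop
vertex -2.618 2.763 0.464
vertex -3.22 3.348 0.331
vertex -2.505 3.559 0.74
endloop
endfacet
facet normal 0.689 -0.323 0.649
outer loop
vertex -2.618 2.763 0.464
vertex -2.505 3.559 0.74
vertex -4.06 2.872 2.049
endloop
endfacet
facet normal 0.427 0.243 -0.871
outer loop
vertex -2.505 3.559 0.74
vertex -3.22 3.348 0.331
vertex -3.107 4.144 0.608
endloop
endfacet
facet normal 0.378 0.556 0.740
outer loop
vertex -2.505 3.559 0.74
vertex -3.107 4.144 0.608
vertex -4.06 2.872 2.049
endloop
endfacet
facet normal 0.427 0.243 -0.871
outer loop
vertex -3.107 4.144 0.608
vertex -3.22 3.348 0.331
vertex -3.822 3.934 0.199
endloop
endfacet
facet normal -0.460 0.794 0.397
outer loop
vertex -3.107 4.144 0.608
vertex -3.822 3.934 0.199
vertex -4.06 2.872 2.049
endloop
endfacet
facet normal 0.426 0.242 -0.872
outer loop
vertex -3.822 3.934 0.199
vertex -3.22 3.348 0.331
vertex -3.935 3.138 -0.077
endloop
endfacet
facet normal -0.987 0.154 -0.039
outer loop
vertex -3.822 3.934 0.199
vertex -3.935 3.138 -0.077
vertex -4.06 2.872 2.049
endloop
endfacet
facet normal 0.426 0.242 -0.872
outer loop
vertex -3.935 3.138 -0.077
vertex -3.22 3.348 0.331
vertex -3.333 2.552 0.055
endloop
endfacet
facet normal -0.677 -0.725 -0.130
outer loop
vertex -3.935 3.138 -0.077
vertex -3.333 2.552 0.055
vertex -4.06 2.872 2.049
endloop
endfacet
facet normal 0.427 0.241 -0.871
outer loop
vertex -3.333 2.552 0.055
vertex -3.22 3.348 0.331
vertex -2.618 2.763 0.464
endloop
endfacet
facet normal 0.162 -0.963 0.214
outer loop
vertex -3.333 2.552 0.055
vertex -2.618 2.763 0.464
vertex -4.06 2.872 2.049
endloop
endfacet

endsolid


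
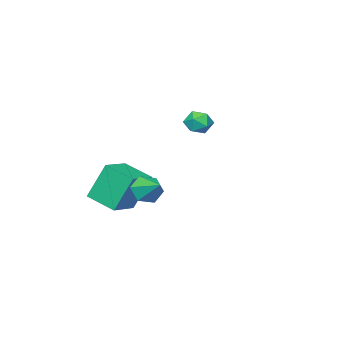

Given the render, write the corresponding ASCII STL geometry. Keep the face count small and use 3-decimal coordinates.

solid 
facet normal -0.741 0.412 0.530
outer loop
vertex -3.069 -0.796 1.101
vertex -3.1 -1.397 1.524
vertex -2.657 -0.839 1.71
endloop
endfacet
facet normal -0.304 0.914 0.270
outer loop
vertex -3.069 -0.796 1.101
vertex -2.657 -0.839 1.71
vertex -2.371 -0.561 1.091
endloop
endfacet
facet normal -0.292 0.849 -0.441
outer loop
vertex -3.069 -0.796 1.101
vertex -2.371 -0.561 1.091
vertex -2.637 -0.947 0.524
endloop
endfacet
facet normal -0.721 0.309 -0.621
outer loop
vertex -3.069 -0.796 1.101
vertex -2.637 -0.947 0.524
vertex -3.088 -1.463 0.791
endloop
endfacet
facet normal -0.999 0.038 -0.020
outer loop
vertex -3.069 -0.796 1.101
vertex -3.088 -1.463 0.791
vertex -3.1 -1.397 1.524
endloop
endfacet
facet normal 0.354 0.781 0.514
outer loop
vertex -2.371 -0.561 1.091
vertex -2.657 -0.839 1.71
vertex -1.972 -1.017 1.509
endloop
endfacet
facet normal -0.354 -0.030 0.935
outer loop
vertex -2.657 -0.839 1.71
vertex -3.1 -1.397 1.524
vertex -2.423 -1.533 1.776
endloop
endfacet
facet normal -0.772 -0.634 0.044
outer loop
vertex -3.1 -1.397 1.524
vertex -3.088 -1.463 0.791
vertex -2.689 -1.919 1.209
endloop
endfacet
facet normal -0.323 -0.197 -0.926
outer loop
vertex -3.088 -1.463 0.791
vertex -2.637 -0.947 0.524
vertex -2.403 -1.641 0.59
endloop
endfacet
facet normal 0.372 0.677 -0.635
outer loop
vertex -2.637 -0.947 0.524
vertex -2.371 -0.561 1.091
vertex -1.96 -1.083 0.776
endloop
endfacet
facet normal 0.721 -0.309 0.621
outer loop
vertex -1.991 -1.684 1.199
vertex -1.972 -1.017 1.509
vertex -2.423 -1.533 1.776
endloop
endfacet
facet normal 0.292 -0.849 0.441
outer loop
vertex -1.991 -1.684 1.199
vertex -2.423 -1.533 1.776
vertex -2.689 -1.919 1.209
endloop
endfacet
facet normal 0.304 -0.914 -0.270
outer loop
vertex -1.991 -1.684 1.199
vertex -2.689 -1.919 1.209
vertex -2.403 -1.641 0.59
endloop
endfacet
facet normal 0.741 -0.412 -0.530
outer loop
vertex -1.991 -1.684 1.199
vertex -2.403 -1.641 0.59
vertex -1.96 -1.083 0.776
endloop
endfacet
facet normal 0.999 -0.038 0.020
outer loop
vertex -1.991 -1.684 1.199
vertex -1.96 -1.083 0.776
vertex -1.972 -1.017 1.509
endloop
endfacet
facet normal 0.323 0.197 0.926
outer loop
vertex -2.423 -1.533 1.776
vertex -1.972 -1.017 1.509
vertex -2.657 -0.839 1.71
endloop
endfacet
facet normal -0.372 -0.677 0.635
outer loop
vertex -2.689 -1.919 1.209
vertex -2.423 -1.533 1.776
vertex -3.1 -1.397 1.524
endloop
endfacet
facet normal -0.354 -0.781 -0.514
outer loop
vertex -2.403 -1.641 0.59
vertex -2.689 -1.919 1.209
vertex -3.088 -1.463 0.791
endloop
endfacet
facet normal 0.354 0.030 -0.935
outer loop
vertex -1.96 -1.083 0.776
vertex -2.403 -1.641 0.59
vertex -2.637 -0.947 0.524
endloop
endfacet
facet normal 0.772 0.634 -0.044
outer loop
vertex -1.972 -1.017 1.509
vertex -1.96 -1.083 0.776
vertex -2.371 -0.561 1.091
endloop
endfacet
facet normal -0.228 -0.849 -0.476
outer loop
vertex 4.004 1.662 -1.101
vertex 3.386 1.575 -0.65
vertex 3.328 1.962 -1.313
endloop
endfacet
facet normal 0.477 0.712 -0.516
outer loop
vertex 4.004 1.662 -1.101
vertex 3.328 1.962 -1.313
vertex 3.674 2.645 -0.05
endloop
endfacet
facet normal -0.228 -0.849 -0.476
outer loop
vertex 3.328 1.962 -1.313
vertex 3.386 1.575 -0.65
vertex 2.71 1.875 -0.862
endloop
endfacet
facet normal -0.381 0.853 -0.357
outer loop
vertex 3.328 1.962 -1.313
vertex 2.71 1.875 -0.862
vertex 3.674 2.645 -0.05
endloop
endfacet
facet normal -0.228 -0.850 -0.476
outer loop
vertex 2.71 1.875 -0.862
vertex 3.386 1.575 -0.65
vertex 2.769 1.488 -0.199
endloop
endfacet
facet normal -0.751 0.539 0.381
outer loop
vertex 2.71 1.875 -0.862
vertex 2.769 1.488 -0.199
vertex 3.674 2.645 -0.05
endloop
endfacet
facet normal -0.228 -0.850 -0.476
outer loop
vertex 2.769 1.488 -0.199
vertex 3.386 1.575 -0.65
vertex 3.445 1.188 0.013
endloop
endfacet
facet normal -0.264 0.083 0.961
outer loop
vertex 2.769 1.488 -0.199
vertex 3.445 1.188 0.013
vertex 3.674 2.645 -0.05
endloop
endfacet
facet normal -0.228 -0.850 -0.476
outer loop
vertex 3.445 1.188 0.013
vertex 3.386 1.575 -0.65
vertex 4.063 1.275 -0.438
endloop
endfacet
facet normal 0.594 -0.059 0.802
outer loop
vertex 3.445 1.188 0.013
vertex 4.063 1.275 -0.438
vertex 3.674 2.645 -0.05
endloop
endfacet
facet normal -0.228 -0.850 -0.476
outer loop
vertex 4.063 1.275 -0.438
vertex 3.386 1.575 -0.65
vertex 4.004 1.662 -1.101
endloop
endfacet
facet normal 0.965 0.256 0.064
outer loop
vertex 4.063 1.275 -0.438
vertex 4.004 1.662 -1.101
vertex 3.674 2.645 -0.05
endloop
endfacet
facet normal -0.941 -0.244 -0.236
outer loop
vertex 1.841 -1.368 -0.304
vertex 1.601 0.045 -0.809
vertex 2.433 -1.911 -2.103
endloop
endfacet
facet normal 0.158 -0.930 0.333
outer loop
vertex 3.919 -1.525 -1.731
vertex 1.841 -1.368 -0.304
vertex 2.433 -1.911 -2.103
endloop
endfacet
facet normal -0.941 -0.244 -0.236
outer loop
vertex 2.433 -1.911 -2.103
vertex 1.601 0.045 -0.809
vertex 2.193 -0.497 -2.608
endloop
endfacet
facet normal 0.300 -0.275 -0.913
outer loop
vertex 2.193 -0.497 -2.608
vertex 3.919 -1.525 -1.731
vertex 2.433 -1.911 -2.103
endloop
endfacet
facet normal -0.300 0.275 0.913
outer loop
vertex 1.841 -1.368 -0.304
vertex 3.087 0.431 -0.437
vertex 1.601 0.045 -0.809
endloop
endfacet
facet normal 0.158 -0.930 0.332
outer loop
vertex 3.327 -0.983 0.068
vertex 1.841 -1.368 -0.304
vertex 3.919 -1.525 -1.731
endloop
endfacet
facet normal -0.300 0.275 0.913
outer loop
vertex 3.327 -0.983 0.068
vertex 3.087 0.431 -0.437
vertex 1.841 -1.368 -0.304
endloop
endfacet
facet normal -0.158 0.930 -0.332
outer loop
vertex 1.601 0.045 -0.809
vertex 3.087 0.431 -0.437
vertex 2.193 -0.497 -2.608
endloop
endfacet
facet normal 0.300 -0.275 -0.913
outer loop
vertex 3.679 -0.112 -2.236
vertex 3.919 -1.525 -1.731
vertex 2.193 -0.497 -2.608
endloop
endfacet
facet normal -0.158 0.930 -0.333
outer loop
vertex 2.193 -0.497 -2.608
vertex 3.087 0.431 -0.437
vertex 3.679 -0.112 -2.236
endloop
endfacet
facet normal 0.941 0.244 0.236
outer loop
vertex 3.679 -0.112 -2.236
vertex 3.327 -0.983 0.068
vertex 3.919 -1.525 -1.731
endloop
endfacet
facet normal 0.941 0.244 0.236
outer loop
vertex 3.087 0.431 -0.437
vertex 3.327 -0.983 0.068
vertex 3.679 -0.112 -2.236
endloop
endfacet

endsolid


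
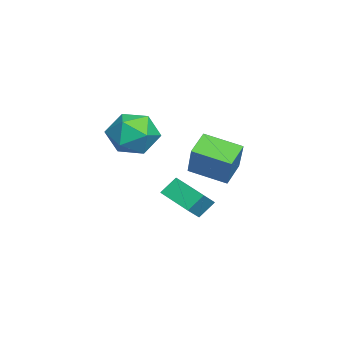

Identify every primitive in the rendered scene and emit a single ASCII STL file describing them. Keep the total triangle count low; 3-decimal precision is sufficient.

solid 
facet normal 0.009 -0.082 0.997
outer loop
vertex 2.03 -0.361 3.837
vertex 1.639 -1.3 3.763
vertex 2.651 -1.167 3.765
endloop
endfacet
facet normal 0.536 0.344 0.771
outer loop
vertex 2.03 -0.361 3.837
vertex 2.651 -1.167 3.765
vertex 2.858 -0.316 3.242
endloop
endfacet
facet normal 0.243 0.882 0.404
outer loop
vertex 2.03 -0.361 3.837
vertex 2.858 -0.316 3.242
vertex 1.974 0.076 2.917
endloop
endfacet
facet normal -0.464 0.789 0.403
outer loop
vertex 2.03 -0.361 3.837
vertex 1.974 0.076 2.917
vertex 1.221 -0.532 3.239
endloop
endfacet
facet normal -0.609 0.193 0.769
outer loop
vertex 2.03 -0.361 3.837
vertex 1.221 -0.532 3.239
vertex 1.639 -1.3 3.763
endloop
endfacet
facet normal 0.946 -0.031 0.324
outer loop
vertex 2.858 -0.316 3.242
vertex 2.651 -1.167 3.765
vertex 2.979 -1.228 2.801
endloop
endfacet
facet normal 0.093 -0.720 0.688
outer loop
vertex 2.651 -1.167 3.765
vertex 1.639 -1.3 3.763
vertex 2.226 -1.836 3.123
endloop
endfacet
facet normal -0.907 -0.275 0.320
outer loop
vertex 1.639 -1.3 3.763
vertex 1.221 -0.532 3.239
vertex 1.342 -1.444 2.798
endloop
endfacet
facet normal -0.672 0.688 -0.272
outer loop
vertex 1.221 -0.532 3.239
vertex 1.974 0.076 2.917
vertex 1.549 -0.593 2.275
endloop
endfacet
facet normal 0.472 0.839 -0.270
outer loop
vertex 1.974 0.076 2.917
vertex 2.858 -0.316 3.242
vertex 2.561 -0.46 2.277
endloop
endfacet
facet normal 0.464 -0.789 -0.403
outer loop
vertex 2.17 -1.399 2.203
vertex 2.979 -1.228 2.801
vertex 2.226 -1.836 3.123
endloop
endfacet
facet normal -0.243 -0.882 -0.404
outer loop
vertex 2.17 -1.399 2.203
vertex 2.226 -1.836 3.123
vertex 1.342 -1.444 2.798
endloop
endfacet
facet normal -0.536 -0.344 -0.771
outer loop
vertex 2.17 -1.399 2.203
vertex 1.342 -1.444 2.798
vertex 1.549 -0.593 2.275
endloop
endfacet
facet normal -0.009 0.082 -0.997
outer loop
vertex 2.17 -1.399 2.203
vertex 1.549 -0.593 2.275
vertex 2.561 -0.46 2.277
endloop
endfacet
facet normal 0.609 -0.193 -0.769
outer loop
vertex 2.17 -1.399 2.203
vertex 2.561 -0.46 2.277
vertex 2.979 -1.228 2.801
endloop
endfacet
facet normal 0.672 -0.688 0.272
outer loop
vertex 2.226 -1.836 3.123
vertex 2.979 -1.228 2.801
vertex 2.651 -1.167 3.765
endloop
endfacet
facet normal -0.472 -0.839 0.270
outer loop
vertex 1.342 -1.444 2.798
vertex 2.226 -1.836 3.123
vertex 1.639 -1.3 3.763
endloop
endfacet
facet normal -0.946 0.031 -0.324
outer loop
vertex 1.549 -0.593 2.275
vertex 1.342 -1.444 2.798
vertex 1.221 -0.532 3.239
endloop
endfacet
facet normal -0.093 0.720 -0.688
outer loop
vertex 2.561 -0.46 2.277
vertex 1.549 -0.593 2.275
vertex 1.974 0.076 2.917
endloop
endfacet
facet normal 0.907 0.275 -0.320
outer loop
vertex 2.979 -1.228 2.801
vertex 2.561 -0.46 2.277
vertex 2.858 -0.316 3.242
endloop
endfacet
facet normal -0.798 0.341 0.497
outer loop
vertex -0.732 1.319 2.022
vertex -0.39 2.764 1.578
vertex -1.652 1.124 0.678
endloop
endfacet
facet normal -0.220 -0.933 0.286
outer loop
vertex -0.79 0.756 0.142
vertex -0.732 1.319 2.022
vertex -1.652 1.124 0.678
endloop
endfacet
facet normal -0.798 0.341 0.497
outer loop
vertex -1.652 1.124 0.678
vertex -0.39 2.764 1.578
vertex -1.31 2.569 0.235
endloop
endfacet
facet normal -0.560 -0.119 -0.820
outer loop
vertex -1.31 2.569 0.235
vertex -0.79 0.756 0.142
vertex -1.652 1.124 0.678
endloop
endfacet
facet normal 0.560 0.119 0.820
outer loop
vertex -0.732 1.319 2.022
vertex 0.472 2.396 1.042
vertex -0.39 2.764 1.578
endloop
endfacet
facet normal -0.220 -0.933 0.286
outer loop
vertex 0.13 0.951 1.485
vertex -0.732 1.319 2.022
vertex -0.79 0.756 0.142
endloop
endfacet
facet normal 0.561 0.118 0.819
outer loop
vertex 0.13 0.951 1.485
vertex 0.472 2.396 1.042
vertex -0.732 1.319 2.022
endloop
endfacet
facet normal 0.220 0.933 -0.286
outer loop
vertex -0.39 2.764 1.578
vertex 0.472 2.396 1.042
vertex -1.31 2.569 0.235
endloop
endfacet
facet normal -0.561 -0.119 -0.819
outer loop
vertex -0.448 2.201 -0.302
vertex -0.79 0.756 0.142
vertex -1.31 2.569 0.235
endloop
endfacet
facet normal 0.220 0.933 -0.286
outer loop
vertex -1.31 2.569 0.235
vertex 0.472 2.396 1.042
vertex -0.448 2.201 -0.302
endloop
endfacet
facet normal 0.798 -0.342 -0.497
outer loop
vertex -0.448 2.201 -0.302
vertex 0.13 0.951 1.485
vertex -0.79 0.756 0.142
endloop
endfacet
facet normal 0.798 -0.341 -0.497
outer loop
vertex 0.472 2.396 1.042
vertex 0.13 0.951 1.485
vertex -0.448 2.201 -0.302
endloop
endfacet
facet normal -0.629 -0.716 0.303
outer loop
vertex -0.999 0.321 -0.31
vertex -1.694 0.665 -0.941
vertex -0.69 -0.22 -0.946
endloop
endfacet
facet normal 0.695 -0.345 0.631
outer loop
vertex 0.254 0.855 -1.399
vertex -0.999 0.321 -0.31
vertex -0.69 -0.22 -0.946
endloop
endfacet
facet normal -0.630 -0.716 0.302
outer loop
vertex -0.69 -0.22 -0.946
vertex -1.694 0.665 -0.941
vertex -1.385 0.125 -1.577
endloop
endfacet
facet normal 0.348 -0.607 -0.715
outer loop
vertex -1.385 0.125 -1.577
vertex 0.254 0.855 -1.399
vertex -0.69 -0.22 -0.946
endloop
endfacet
facet normal -0.348 0.607 0.714
outer loop
vertex -0.999 0.321 -0.31
vertex -0.75 1.74 -1.394
vertex -1.694 0.665 -0.941
endloop
endfacet
facet normal 0.695 -0.345 0.631
outer loop
vertex -0.055 1.395 -0.763
vertex -0.999 0.321 -0.31
vertex 0.254 0.855 -1.399
endloop
endfacet
facet normal -0.348 0.607 0.715
outer loop
vertex -0.055 1.395 -0.763
vertex -0.75 1.74 -1.394
vertex -0.999 0.321 -0.31
endloop
endfacet
facet normal -0.695 0.345 -0.631
outer loop
vertex -1.694 0.665 -0.941
vertex -0.75 1.74 -1.394
vertex -1.385 0.125 -1.577
endloop
endfacet
facet normal 0.348 -0.607 -0.714
outer loop
vertex -0.441 1.199 -2.03
vertex 0.254 0.855 -1.399
vertex -1.385 0.125 -1.577
endloop
endfacet
facet normal -0.695 0.345 -0.631
outer loop
vertex -1.385 0.125 -1.577
vertex -0.75 1.74 -1.394
vertex -0.441 1.199 -2.03
endloop
endfacet
facet normal 0.629 0.716 -0.302
outer loop
vertex -0.441 1.199 -2.03
vertex -0.055 1.395 -0.763
vertex 0.254 0.855 -1.399
endloop
endfacet
facet normal 0.630 0.715 -0.303
outer loop
vertex -0.75 1.74 -1.394
vertex -0.055 1.395 -0.763
vertex -0.441 1.199 -2.03
endloop
endfacet

endsolid


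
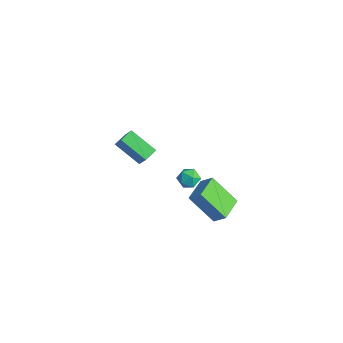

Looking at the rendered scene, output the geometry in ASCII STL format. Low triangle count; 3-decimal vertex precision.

solid 
facet normal 0.248 0.884 -0.397
outer loop
vertex 1.943 -1.36 0.901
vertex 1.501 -1.037 1.344
vertex 2.172 -1.142 1.53
endloop
endfacet
facet normal 0.793 0.425 -0.436
outer loop
vertex 1.943 -1.36 0.901
vertex 2.172 -1.142 1.53
vertex 2.372 -1.77 1.281
endloop
endfacet
facet normal 0.574 -0.146 -0.806
outer loop
vertex 1.943 -1.36 0.901
vertex 2.372 -1.77 1.281
vertex 1.823 -2.053 0.941
endloop
endfacet
facet normal -0.105 -0.039 -0.994
outer loop
vertex 1.943 -1.36 0.901
vertex 1.823 -2.053 0.941
vertex 1.285 -1.6 0.98
endloop
endfacet
facet normal -0.307 0.597 -0.741
outer loop
vertex 1.943 -1.36 0.901
vertex 1.285 -1.6 0.98
vertex 1.501 -1.037 1.344
endloop
endfacet
facet normal 0.951 0.213 0.226
outer loop
vertex 2.372 -1.77 1.281
vertex 2.172 -1.142 1.53
vertex 2.195 -1.7 1.96
endloop
endfacet
facet normal 0.069 0.955 0.290
outer loop
vertex 2.172 -1.142 1.53
vertex 1.501 -1.037 1.344
vertex 1.657 -1.247 1.999
endloop
endfacet
facet normal -0.829 0.491 -0.267
outer loop
vertex 1.501 -1.037 1.344
vertex 1.285 -1.6 0.98
vertex 1.108 -1.53 1.659
endloop
endfacet
facet normal -0.504 -0.540 -0.674
outer loop
vertex 1.285 -1.6 0.98
vertex 1.823 -2.053 0.941
vertex 1.308 -2.158 1.41
endloop
endfacet
facet normal 0.596 -0.712 -0.370
outer loop
vertex 1.823 -2.053 0.941
vertex 2.372 -1.77 1.281
vertex 1.979 -2.263 1.596
endloop
endfacet
facet normal 0.105 0.039 0.994
outer loop
vertex 1.537 -1.94 2.039
vertex 2.195 -1.7 1.96
vertex 1.657 -1.247 1.999
endloop
endfacet
facet normal -0.574 0.146 0.806
outer loop
vertex 1.537 -1.94 2.039
vertex 1.657 -1.247 1.999
vertex 1.108 -1.53 1.659
endloop
endfacet
facet normal -0.793 -0.425 0.436
outer loop
vertex 1.537 -1.94 2.039
vertex 1.108 -1.53 1.659
vertex 1.308 -2.158 1.41
endloop
endfacet
facet normal -0.248 -0.884 0.397
outer loop
vertex 1.537 -1.94 2.039
vertex 1.308 -2.158 1.41
vertex 1.979 -2.263 1.596
endloop
endfacet
facet normal 0.307 -0.597 0.741
outer loop
vertex 1.537 -1.94 2.039
vertex 1.979 -2.263 1.596
vertex 2.195 -1.7 1.96
endloop
endfacet
facet normal 0.504 0.540 0.674
outer loop
vertex 1.657 -1.247 1.999
vertex 2.195 -1.7 1.96
vertex 2.172 -1.142 1.53
endloop
endfacet
facet normal -0.596 0.712 0.370
outer loop
vertex 1.108 -1.53 1.659
vertex 1.657 -1.247 1.999
vertex 1.501 -1.037 1.344
endloop
endfacet
facet normal -0.951 -0.213 -0.226
outer loop
vertex 1.308 -2.158 1.41
vertex 1.108 -1.53 1.659
vertex 1.285 -1.6 0.98
endloop
endfacet
facet normal -0.069 -0.955 -0.290
outer loop
vertex 1.979 -2.263 1.596
vertex 1.308 -2.158 1.41
vertex 1.823 -2.053 0.941
endloop
endfacet
facet normal 0.829 -0.491 0.267
outer loop
vertex 2.195 -1.7 1.96
vertex 1.979 -2.263 1.596
vertex 2.372 -1.77 1.281
endloop
endfacet
facet normal -0.509 0.860 0.034
outer loop
vertex 2.064 -0.322 0.994
vertex 3.293 0.464 -0.516
vertex 1.439 -0.665 0.307
endloop
endfacet
facet normal -0.585 -0.374 0.719
outer loop
vertex 2.207 -1.964 0.256
vertex 2.064 -0.322 0.994
vertex 1.439 -0.665 0.307
endloop
endfacet
facet normal -0.509 0.860 0.034
outer loop
vertex 1.439 -0.665 0.307
vertex 3.293 0.464 -0.516
vertex 2.668 0.122 -1.203
endloop
endfacet
facet normal -0.631 -0.346 -0.694
outer loop
vertex 2.668 0.122 -1.203
vertex 2.207 -1.964 0.256
vertex 1.439 -0.665 0.307
endloop
endfacet
facet normal 0.631 0.346 0.694
outer loop
vertex 2.064 -0.322 0.994
vertex 4.061 -0.835 -0.567
vertex 3.293 0.464 -0.516
endloop
endfacet
facet normal -0.586 -0.374 0.719
outer loop
vertex 2.832 -1.622 0.943
vertex 2.064 -0.322 0.994
vertex 2.207 -1.964 0.256
endloop
endfacet
facet normal 0.631 0.346 0.694
outer loop
vertex 2.832 -1.622 0.943
vertex 4.061 -0.835 -0.567
vertex 2.064 -0.322 0.994
endloop
endfacet
facet normal 0.586 0.374 -0.719
outer loop
vertex 3.293 0.464 -0.516
vertex 4.061 -0.835 -0.567
vertex 2.668 0.122 -1.203
endloop
endfacet
facet normal -0.631 -0.346 -0.694
outer loop
vertex 3.436 -1.178 -1.254
vertex 2.207 -1.964 0.256
vertex 2.668 0.122 -1.203
endloop
endfacet
facet normal 0.585 0.374 -0.719
outer loop
vertex 2.668 0.122 -1.203
vertex 4.061 -0.835 -0.567
vertex 3.436 -1.178 -1.254
endloop
endfacet
facet normal 0.508 -0.860 -0.034
outer loop
vertex 3.436 -1.178 -1.254
vertex 2.832 -1.622 0.943
vertex 2.207 -1.964 0.256
endloop
endfacet
facet normal 0.509 -0.860 -0.034
outer loop
vertex 4.061 -0.835 -0.567
vertex 2.832 -1.622 0.943
vertex 3.436 -1.178 -1.254
endloop
endfacet
facet normal -0.579 0.119 -0.807
outer loop
vertex -5.114 -1.313 -0.734
vertex -3.631 -0.652 -1.701
vertex -4.922 -2.121 -0.991
endloop
endfacet
facet normal -0.785 -0.349 0.512
outer loop
vertex -3.909 -2.328 0.421
vertex -5.114 -1.313 -0.734
vertex -4.922 -2.121 -0.991
endloop
endfacet
facet normal -0.579 0.118 -0.807
outer loop
vertex -4.922 -2.121 -0.991
vertex -3.631 -0.652 -1.701
vertex -3.438 -1.46 -1.958
endloop
endfacet
facet normal 0.222 -0.929 -0.295
outer loop
vertex -3.438 -1.46 -1.958
vertex -3.909 -2.328 0.421
vertex -4.922 -2.121 -0.991
endloop
endfacet
facet normal -0.222 0.929 0.295
outer loop
vertex -5.114 -1.313 -0.734
vertex -2.618 -0.859 -0.289
vertex -3.631 -0.652 -1.701
endloop
endfacet
facet normal -0.785 -0.350 0.511
outer loop
vertex -4.102 -1.52 0.678
vertex -5.114 -1.313 -0.734
vertex -3.909 -2.328 0.421
endloop
endfacet
facet normal -0.222 0.929 0.295
outer loop
vertex -4.102 -1.52 0.678
vertex -2.618 -0.859 -0.289
vertex -5.114 -1.313 -0.734
endloop
endfacet
facet normal 0.785 0.350 -0.512
outer loop
vertex -3.631 -0.652 -1.701
vertex -2.618 -0.859 -0.289
vertex -3.438 -1.46 -1.958
endloop
endfacet
facet normal 0.222 -0.929 -0.295
outer loop
vertex -2.426 -1.667 -0.546
vertex -3.909 -2.328 0.421
vertex -3.438 -1.46 -1.958
endloop
endfacet
facet normal 0.785 0.349 -0.511
outer loop
vertex -3.438 -1.46 -1.958
vertex -2.618 -0.859 -0.289
vertex -2.426 -1.667 -0.546
endloop
endfacet
facet normal 0.579 -0.118 0.807
outer loop
vertex -2.426 -1.667 -0.546
vertex -4.102 -1.52 0.678
vertex -3.909 -2.328 0.421
endloop
endfacet
facet normal 0.579 -0.119 0.807
outer loop
vertex -2.618 -0.859 -0.289
vertex -4.102 -1.52 0.678
vertex -2.426 -1.667 -0.546
endloop
endfacet

endsolid


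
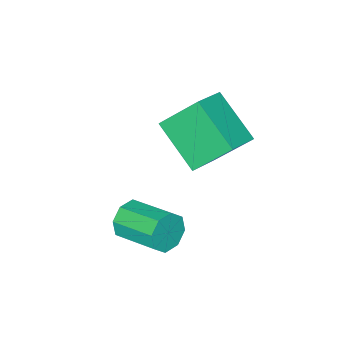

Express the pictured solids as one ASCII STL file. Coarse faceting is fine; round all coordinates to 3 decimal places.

solid 
facet normal -0.401 0.551 0.732
outer loop
vertex -0.848 -0.735 -0.654
vertex -0.715 0.934 -1.837
vertex -2.063 -0.98 -1.136
endloop
endfacet
facet normal -0.065 -0.814 0.577
outer loop
vertex -1.325 -1.994 -2.483
vertex -0.848 -0.735 -0.654
vertex -2.063 -0.98 -1.136
endloop
endfacet
facet normal -0.401 0.551 0.732
outer loop
vertex -2.063 -0.98 -1.136
vertex -0.715 0.934 -1.837
vertex -1.93 0.689 -2.319
endloop
endfacet
facet normal -0.914 -0.184 -0.362
outer loop
vertex -1.93 0.689 -2.319
vertex -1.325 -1.994 -2.483
vertex -2.063 -0.98 -1.136
endloop
endfacet
facet normal 0.914 0.184 0.362
outer loop
vertex -0.848 -0.735 -0.654
vertex 0.023 -0.08 -3.184
vertex -0.715 0.934 -1.837
endloop
endfacet
facet normal -0.065 -0.814 0.577
outer loop
vertex -0.11 -1.749 -2.001
vertex -0.848 -0.735 -0.654
vertex -1.325 -1.994 -2.483
endloop
endfacet
facet normal 0.914 0.184 0.362
outer loop
vertex -0.11 -1.749 -2.001
vertex 0.023 -0.08 -3.184
vertex -0.848 -0.735 -0.654
endloop
endfacet
facet normal 0.065 0.814 -0.577
outer loop
vertex -0.715 0.934 -1.837
vertex 0.023 -0.08 -3.184
vertex -1.93 0.689 -2.319
endloop
endfacet
facet normal -0.914 -0.184 -0.362
outer loop
vertex -1.192 -0.325 -3.666
vertex -1.325 -1.994 -2.483
vertex -1.93 0.689 -2.319
endloop
endfacet
facet normal 0.065 0.814 -0.577
outer loop
vertex -1.93 0.689 -2.319
vertex 0.023 -0.08 -3.184
vertex -1.192 -0.325 -3.666
endloop
endfacet
facet normal 0.401 -0.551 -0.732
outer loop
vertex -1.192 -0.325 -3.666
vertex -0.11 -1.749 -2.001
vertex -1.325 -1.994 -2.483
endloop
endfacet
facet normal 0.401 -0.551 -0.732
outer loop
vertex 0.023 -0.08 -3.184
vertex -0.11 -1.749 -2.001
vertex -1.192 -0.325 -3.666
endloop
endfacet
facet normal 0.076 -0.960 -0.269
outer loop
vertex 2.79 -0.159 -4.776
vertex 2.462 -0.362 -4.145
vertex 2.227 -0.19 -4.825
endloop
endfacet
facet normal 0.068 0.274 -0.959
outer loop
vertex 2.79 -0.159 -4.776
vertex 2.227 -0.19 -4.825
vertex 2.666 1.444 -4.327
endloop
endfacet
facet normal 0.067 0.274 -0.959
outer loop
vertex 2.666 1.444 -4.327
vertex 2.227 -0.19 -4.825
vertex 2.102 1.414 -4.375
endloop
endfacet
facet normal -0.074 0.960 0.269
outer loop
vertex 2.666 1.444 -4.327
vertex 2.102 1.414 -4.375
vertex 2.338 1.242 -3.695
endloop
endfacet
facet normal 0.075 -0.960 -0.269
outer loop
vertex 2.227 -0.19 -4.825
vertex 2.462 -0.362 -4.145
vertex 1.801 -0.321 -4.475
endloop
endfacet
facet normal -0.655 0.156 -0.739
outer loop
vertex 2.227 -0.19 -4.825
vertex 1.801 -0.321 -4.475
vertex 2.102 1.414 -4.375
endloop
endfacet
facet normal -0.656 0.156 -0.738
outer loop
vertex 2.102 1.414 -4.375
vertex 1.801 -0.321 -4.475
vertex 1.677 1.283 -4.025
endloop
endfacet
facet normal -0.075 0.960 0.269
outer loop
vertex 2.102 1.414 -4.375
vertex 1.677 1.283 -4.025
vertex 2.338 1.242 -3.695
endloop
endfacet
facet normal 0.074 -0.960 -0.268
outer loop
vertex 1.801 -0.321 -4.475
vertex 2.462 -0.362 -4.145
vertex 1.763 -0.476 -3.931
endloop
endfacet
facet normal -0.995 -0.053 -0.085
outer loop
vertex 1.801 -0.321 -4.475
vertex 1.763 -0.476 -3.931
vertex 1.677 1.283 -4.025
endloop
endfacet
facet normal -0.995 -0.053 -0.087
outer loop
vertex 1.677 1.283 -4.025
vertex 1.763 -0.476 -3.931
vertex 1.638 1.128 -3.482
endloop
endfacet
facet normal -0.075 0.960 0.269
outer loop
vertex 1.677 1.283 -4.025
vertex 1.638 1.128 -3.482
vertex 2.338 1.242 -3.695
endloop
endfacet
facet normal 0.074 -0.960 -0.268
outer loop
vertex 1.763 -0.476 -3.931
vertex 2.462 -0.362 -4.145
vertex 2.134 -0.564 -3.513
endloop
endfacet
facet normal -0.751 -0.232 0.618
outer loop
vertex 1.763 -0.476 -3.931
vertex 2.134 -0.564 -3.513
vertex 1.638 1.128 -3.482
endloop
endfacet
facet normal -0.751 -0.231 0.619
outer loop
vertex 1.638 1.128 -3.482
vertex 2.134 -0.564 -3.513
vertex 2.01 1.039 -3.064
endloop
endfacet
facet normal -0.074 0.960 0.270
outer loop
vertex 1.638 1.128 -3.482
vertex 2.01 1.039 -3.064
vertex 2.338 1.242 -3.695
endloop
endfacet
facet normal 0.074 -0.960 -0.269
outer loop
vertex 2.134 -0.564 -3.513
vertex 2.462 -0.362 -4.145
vertex 2.698 -0.534 -3.465
endloop
endfacet
facet normal -0.067 -0.274 0.959
outer loop
vertex 2.134 -0.564 -3.513
vertex 2.698 -0.534 -3.465
vertex 2.01 1.039 -3.064
endloop
endfacet
facet normal -0.068 -0.274 0.959
outer loop
vertex 2.01 1.039 -3.064
vertex 2.698 -0.534 -3.465
vertex 2.573 1.07 -3.015
endloop
endfacet
facet normal -0.076 0.960 0.269
outer loop
vertex 2.01 1.039 -3.064
vertex 2.573 1.07 -3.015
vertex 2.338 1.242 -3.695
endloop
endfacet
facet normal 0.075 -0.960 -0.269
outer loop
vertex 2.698 -0.534 -3.465
vertex 2.462 -0.362 -4.145
vertex 3.123 -0.403 -3.815
endloop
endfacet
facet normal 0.656 -0.156 0.738
outer loop
vertex 2.698 -0.534 -3.465
vertex 3.123 -0.403 -3.815
vertex 2.573 1.07 -3.015
endloop
endfacet
facet normal 0.655 -0.157 0.739
outer loop
vertex 2.573 1.07 -3.015
vertex 3.123 -0.403 -3.815
vertex 2.999 1.201 -3.365
endloop
endfacet
facet normal -0.075 0.960 0.269
outer loop
vertex 2.573 1.07 -3.015
vertex 2.999 1.201 -3.365
vertex 2.338 1.242 -3.695
endloop
endfacet
facet normal 0.075 -0.960 -0.269
outer loop
vertex 3.123 -0.403 -3.815
vertex 2.462 -0.362 -4.145
vertex 3.162 -0.248 -4.358
endloop
endfacet
facet normal 0.995 0.053 0.086
outer loop
vertex 3.123 -0.403 -3.815
vertex 3.162 -0.248 -4.358
vertex 2.999 1.201 -3.365
endloop
endfacet
facet normal 0.995 0.054 0.085
outer loop
vertex 2.999 1.201 -3.365
vertex 3.162 -0.248 -4.358
vertex 3.037 1.356 -3.909
endloop
endfacet
facet normal -0.074 0.960 0.268
outer loop
vertex 2.999 1.201 -3.365
vertex 3.037 1.356 -3.909
vertex 2.338 1.242 -3.695
endloop
endfacet
facet normal 0.074 -0.960 -0.270
outer loop
vertex 3.162 -0.248 -4.358
vertex 2.462 -0.362 -4.145
vertex 2.79 -0.159 -4.776
endloop
endfacet
facet normal 0.751 0.232 -0.619
outer loop
vertex 3.162 -0.248 -4.358
vertex 2.79 -0.159 -4.776
vertex 3.037 1.356 -3.909
endloop
endfacet
facet normal 0.751 0.231 -0.618
outer loop
vertex 3.037 1.356 -3.909
vertex 2.79 -0.159 -4.776
vertex 2.666 1.444 -4.327
endloop
endfacet
facet normal -0.074 0.960 0.268
outer loop
vertex 3.037 1.356 -3.909
vertex 2.666 1.444 -4.327
vertex 2.338 1.242 -3.695
endloop
endfacet

endsolid


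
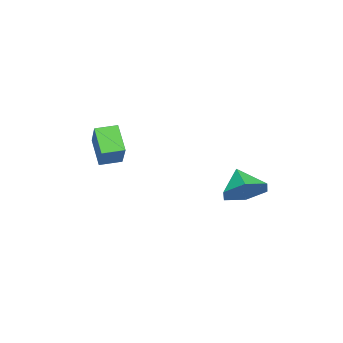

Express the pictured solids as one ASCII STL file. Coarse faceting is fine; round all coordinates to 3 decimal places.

solid 
facet normal -0.552 0.827 0.111
outer loop
vertex 0.092 -3.474 2.545
vertex 1.248 -2.851 3.655
vertex 0.768 -2.884 1.51
endloop
endfacet
facet normal -0.672 -0.362 -0.646
outer loop
vertex 1.292 -3.669 1.405
vertex 0.092 -3.474 2.545
vertex 0.768 -2.884 1.51
endloop
endfacet
facet normal -0.552 0.827 0.111
outer loop
vertex 0.768 -2.884 1.51
vertex 1.248 -2.851 3.655
vertex 1.924 -2.261 2.62
endloop
endfacet
facet normal 0.494 0.431 -0.756
outer loop
vertex 1.924 -2.261 2.62
vertex 1.292 -3.669 1.405
vertex 0.768 -2.884 1.51
endloop
endfacet
facet normal -0.494 -0.431 0.756
outer loop
vertex 0.092 -3.474 2.545
vertex 1.772 -3.636 3.55
vertex 1.248 -2.851 3.655
endloop
endfacet
facet normal -0.672 -0.362 -0.646
outer loop
vertex 0.616 -4.259 2.44
vertex 0.092 -3.474 2.545
vertex 1.292 -3.669 1.405
endloop
endfacet
facet normal -0.494 -0.431 0.756
outer loop
vertex 0.616 -4.259 2.44
vertex 1.772 -3.636 3.55
vertex 0.092 -3.474 2.545
endloop
endfacet
facet normal 0.672 0.362 0.646
outer loop
vertex 1.248 -2.851 3.655
vertex 1.772 -3.636 3.55
vertex 1.924 -2.261 2.62
endloop
endfacet
facet normal 0.494 0.431 -0.756
outer loop
vertex 2.448 -3.046 2.515
vertex 1.292 -3.669 1.405
vertex 1.924 -2.261 2.62
endloop
endfacet
facet normal 0.672 0.362 0.646
outer loop
vertex 1.924 -2.261 2.62
vertex 1.772 -3.636 3.55
vertex 2.448 -3.046 2.515
endloop
endfacet
facet normal 0.552 -0.827 -0.111
outer loop
vertex 2.448 -3.046 2.515
vertex 0.616 -4.259 2.44
vertex 1.292 -3.669 1.405
endloop
endfacet
facet normal 0.552 -0.827 -0.111
outer loop
vertex 1.772 -3.636 3.55
vertex 0.616 -4.259 2.44
vertex 2.448 -3.046 2.515
endloop
endfacet
facet normal 0.553 0.481 -0.681
outer loop
vertex -2.666 0.154 -1.045
vertex -3.483 0.836 -1.227
vertex -2.748 1.064 -0.469
endloop
endfacet
facet normal 0.383 -0.469 0.796
outer loop
vertex -2.666 0.154 -1.045
vertex -2.748 1.064 -0.469
vertex -4.257 0.164 -0.273
endloop
endfacet
facet normal 0.553 0.481 -0.681
outer loop
vertex -2.748 1.064 -0.469
vertex -3.483 0.836 -1.227
vertex -3.565 1.746 -0.651
endloop
endfacet
facet normal -0.017 0.239 0.971
outer loop
vertex -2.748 1.064 -0.469
vertex -3.565 1.746 -0.651
vertex -4.257 0.164 -0.273
endloop
endfacet
facet normal 0.553 0.481 -0.681
outer loop
vertex -3.565 1.746 -0.651
vertex -3.483 0.836 -1.227
vertex -4.3 1.519 -1.408
endloop
endfacet
facet normal -0.706 0.441 0.554
outer loop
vertex -3.565 1.746 -0.651
vertex -4.3 1.519 -1.408
vertex -4.257 0.164 -0.273
endloop
endfacet
facet normal 0.552 0.480 -0.681
outer loop
vertex -4.3 1.519 -1.408
vertex -3.483 0.836 -1.227
vertex -4.219 0.609 -1.984
endloop
endfacet
facet normal -0.997 -0.064 -0.039
outer loop
vertex -4.3 1.519 -1.408
vertex -4.219 0.609 -1.984
vertex -4.257 0.164 -0.273
endloop
endfacet
facet normal 0.553 0.480 -0.681
outer loop
vertex -4.219 0.609 -1.984
vertex -3.483 0.836 -1.227
vertex -3.402 -0.074 -1.802
endloop
endfacet
facet normal -0.598 -0.772 -0.214
outer loop
vertex -4.219 0.609 -1.984
vertex -3.402 -0.074 -1.802
vertex -4.257 0.164 -0.273
endloop
endfacet
facet normal 0.552 0.480 -0.682
outer loop
vertex -3.402 -0.074 -1.802
vertex -3.483 0.836 -1.227
vertex -2.666 0.154 -1.045
endloop
endfacet
facet normal 0.093 -0.975 0.204
outer loop
vertex -3.402 -0.074 -1.802
vertex -2.666 0.154 -1.045
vertex -4.257 0.164 -0.273
endloop
endfacet

endsolid


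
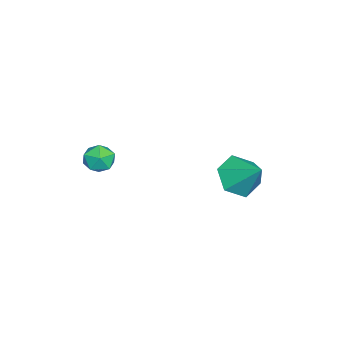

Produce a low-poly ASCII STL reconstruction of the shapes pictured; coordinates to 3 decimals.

solid 
facet normal -0.485 0.479 0.732
outer loop
vertex 1.049 -2.483 3.514
vertex 1.554 -2.683 3.98
vertex 1.621 -2.068 3.622
endloop
endfacet
facet normal -0.597 0.796 0.102
outer loop
vertex 1.049 -2.483 3.514
vertex 1.621 -2.068 3.622
vertex 1.373 -2.169 2.959
endloop
endfacet
facet normal -0.886 0.316 -0.339
outer loop
vertex 1.049 -2.483 3.514
vertex 1.373 -2.169 2.959
vertex 1.151 -2.847 2.908
endloop
endfacet
facet normal -0.954 -0.299 0.019
outer loop
vertex 1.049 -2.483 3.514
vertex 1.151 -2.847 2.908
vertex 1.263 -3.165 3.538
endloop
endfacet
facet normal -0.706 -0.198 0.680
outer loop
vertex 1.049 -2.483 3.514
vertex 1.263 -3.165 3.538
vertex 1.554 -2.683 3.98
endloop
endfacet
facet normal 0.037 0.986 -0.164
outer loop
vertex 1.373 -2.169 2.959
vertex 1.621 -2.068 3.622
vertex 2.077 -2.175 3.082
endloop
endfacet
facet normal 0.219 0.473 0.853
outer loop
vertex 1.621 -2.068 3.622
vertex 1.554 -2.683 3.98
vertex 2.189 -2.493 3.712
endloop
endfacet
facet normal -0.140 -0.622 0.770
outer loop
vertex 1.554 -2.683 3.98
vertex 1.263 -3.165 3.538
vertex 1.967 -3.171 3.661
endloop
endfacet
facet normal -0.540 -0.786 -0.301
outer loop
vertex 1.263 -3.165 3.538
vertex 1.151 -2.847 2.908
vertex 1.719 -3.272 2.998
endloop
endfacet
facet normal -0.432 0.208 -0.877
outer loop
vertex 1.151 -2.847 2.908
vertex 1.373 -2.169 2.959
vertex 1.786 -2.657 2.64
endloop
endfacet
facet normal 0.954 0.299 -0.019
outer loop
vertex 2.291 -2.857 3.106
vertex 2.077 -2.175 3.082
vertex 2.189 -2.493 3.712
endloop
endfacet
facet normal 0.886 -0.316 0.339
outer loop
vertex 2.291 -2.857 3.106
vertex 2.189 -2.493 3.712
vertex 1.967 -3.171 3.661
endloop
endfacet
facet normal 0.597 -0.796 -0.102
outer loop
vertex 2.291 -2.857 3.106
vertex 1.967 -3.171 3.661
vertex 1.719 -3.272 2.998
endloop
endfacet
facet normal 0.485 -0.479 -0.732
outer loop
vertex 2.291 -2.857 3.106
vertex 1.719 -3.272 2.998
vertex 1.786 -2.657 2.64
endloop
endfacet
facet normal 0.706 0.198 -0.680
outer loop
vertex 2.291 -2.857 3.106
vertex 1.786 -2.657 2.64
vertex 2.077 -2.175 3.082
endloop
endfacet
facet normal 0.540 0.786 0.301
outer loop
vertex 2.189 -2.493 3.712
vertex 2.077 -2.175 3.082
vertex 1.621 -2.068 3.622
endloop
endfacet
facet normal 0.432 -0.208 0.877
outer loop
vertex 1.967 -3.171 3.661
vertex 2.189 -2.493 3.712
vertex 1.554 -2.683 3.98
endloop
endfacet
facet normal -0.037 -0.986 0.164
outer loop
vertex 1.719 -3.272 2.998
vertex 1.967 -3.171 3.661
vertex 1.263 -3.165 3.538
endloop
endfacet
facet normal -0.219 -0.473 -0.853
outer loop
vertex 1.786 -2.657 2.64
vertex 1.719 -3.272 2.998
vertex 1.151 -2.847 2.908
endloop
endfacet
facet normal 0.140 0.622 -0.770
outer loop
vertex 2.077 -2.175 3.082
vertex 1.786 -2.657 2.64
vertex 1.373 -2.169 2.959
endloop
endfacet
facet normal -0.435 -0.627 -0.646
outer loop
vertex -0.523 1.701 0.496
vertex -1.44 2.121 0.706
vertex -0.86 2.503 -0.055
endloop
endfacet
facet normal 0.944 0.292 -0.152
outer loop
vertex -0.523 1.701 0.496
vertex -0.86 2.503 -0.055
vertex -0.76 3.099 1.714
endloop
endfacet
facet normal -0.435 -0.627 -0.646
outer loop
vertex -0.86 2.503 -0.055
vertex -1.44 2.121 0.706
vertex -1.776 2.923 0.155
endloop
endfacet
facet normal 0.334 0.887 -0.318
outer loop
vertex -0.86 2.503 -0.055
vertex -1.776 2.923 0.155
vertex -0.76 3.099 1.714
endloop
endfacet
facet normal -0.435 -0.627 -0.646
outer loop
vertex -1.776 2.923 0.155
vertex -1.44 2.121 0.706
vertex -2.356 2.541 0.916
endloop
endfacet
facet normal -0.394 0.906 0.154
outer loop
vertex -1.776 2.923 0.155
vertex -2.356 2.541 0.916
vertex -0.76 3.099 1.714
endloop
endfacet
facet normal -0.436 -0.627 -0.646
outer loop
vertex -2.356 2.541 0.916
vertex -1.44 2.121 0.706
vertex -2.019 1.739 1.467
endloop
endfacet
facet normal -0.512 0.330 0.793
outer loop
vertex -2.356 2.541 0.916
vertex -2.019 1.739 1.467
vertex -0.76 3.099 1.714
endloop
endfacet
facet normal -0.436 -0.627 -0.646
outer loop
vertex -2.019 1.739 1.467
vertex -1.44 2.121 0.706
vertex -1.103 1.319 1.257
endloop
endfacet
facet normal 0.098 -0.265 0.959
outer loop
vertex -2.019 1.739 1.467
vertex -1.103 1.319 1.257
vertex -0.76 3.099 1.714
endloop
endfacet
facet normal -0.435 -0.627 -0.646
outer loop
vertex -1.103 1.319 1.257
vertex -1.44 2.121 0.706
vertex -0.523 1.701 0.496
endloop
endfacet
facet normal 0.826 -0.284 0.487
outer loop
vertex -1.103 1.319 1.257
vertex -0.523 1.701 0.496
vertex -0.76 3.099 1.714
endloop
endfacet

endsolid
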